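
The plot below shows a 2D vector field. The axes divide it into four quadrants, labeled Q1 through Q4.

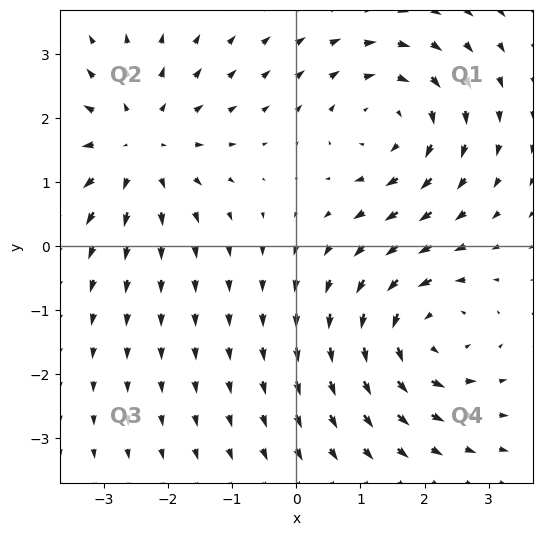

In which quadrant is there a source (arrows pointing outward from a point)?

The source sits at approximately (-2.5, 1.6), which lies in quadrant Q2. The divergence there is about +3, positive as expected for a source.

Q2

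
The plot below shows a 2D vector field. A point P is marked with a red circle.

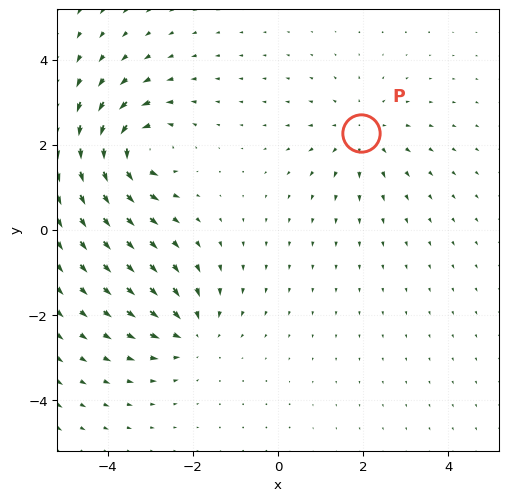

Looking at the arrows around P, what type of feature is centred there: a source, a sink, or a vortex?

At P (2.0, 2.3) the arrows spread outward. Divergence about +3, curl ≈0 — positive divergence with near-zero curl is a source.

source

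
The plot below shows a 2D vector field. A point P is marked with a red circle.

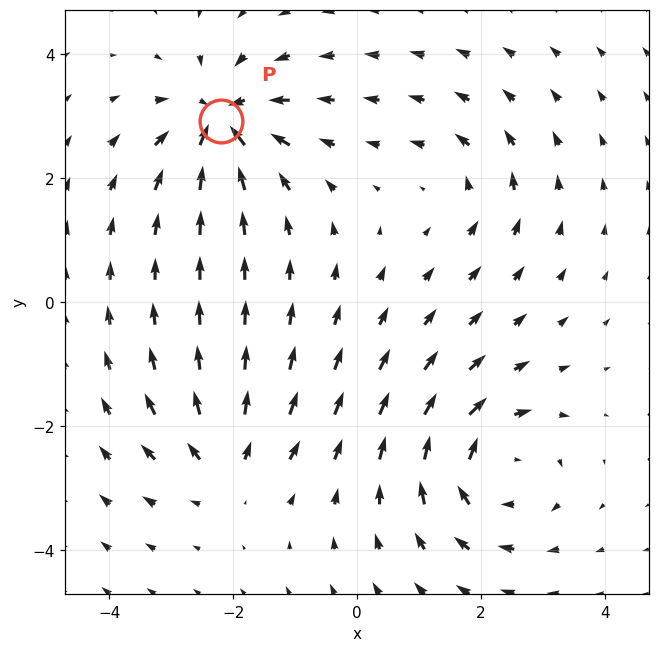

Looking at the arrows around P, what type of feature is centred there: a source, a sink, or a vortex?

sink

At P (-2.2, 2.9) the arrows converge inward. Divergence about -6, curl ≈0 — negative divergence with near-zero curl is a sink.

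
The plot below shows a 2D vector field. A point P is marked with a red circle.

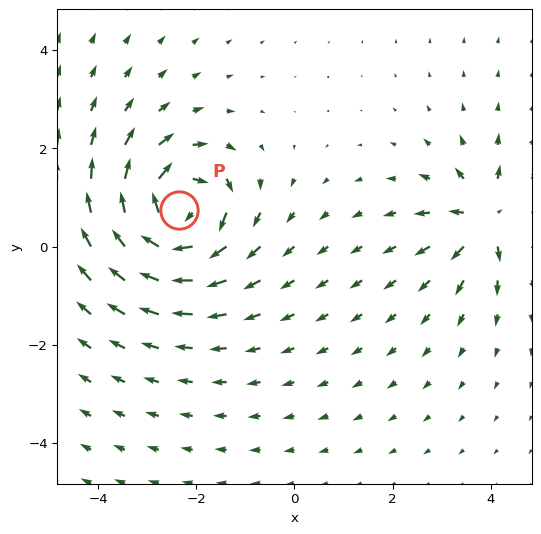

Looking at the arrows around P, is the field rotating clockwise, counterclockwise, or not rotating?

Near P at (-2.4, 0.7) the arrows circulate clockwise. The curl (z-component) there is about -6; negative curl means clockwise rotation.

clockwise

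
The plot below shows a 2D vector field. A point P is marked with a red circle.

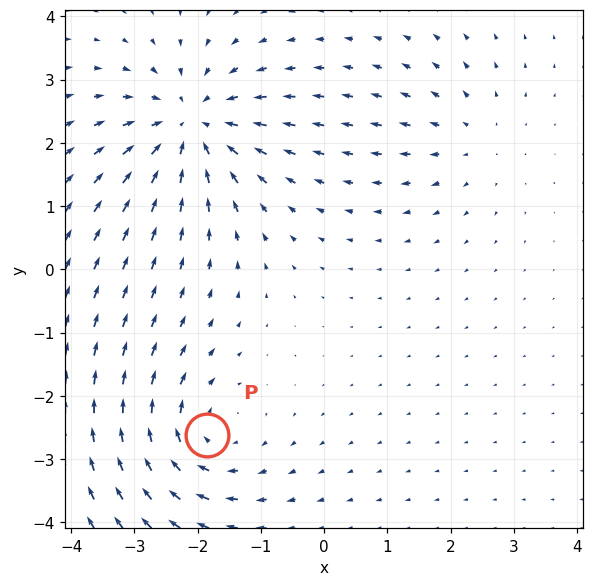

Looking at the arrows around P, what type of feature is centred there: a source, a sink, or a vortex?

vortex

At P (-1.9, -2.6) the arrows circulate clockwise. Divergence ≈0, curl about -4 — near-zero divergence with nonzero curl is a vortex.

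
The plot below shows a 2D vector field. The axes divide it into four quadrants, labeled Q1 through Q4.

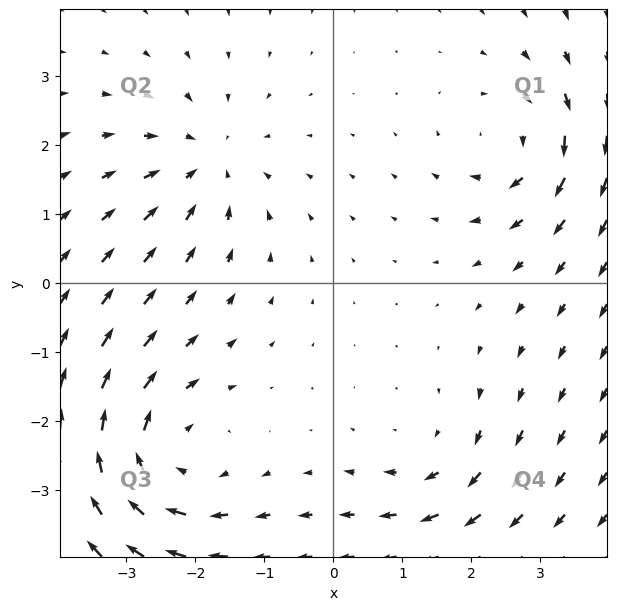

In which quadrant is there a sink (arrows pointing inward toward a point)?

Q2

The sink sits at approximately (-1.8, 1.8), which lies in quadrant Q2. The divergence there is about -3, negative as expected for a sink.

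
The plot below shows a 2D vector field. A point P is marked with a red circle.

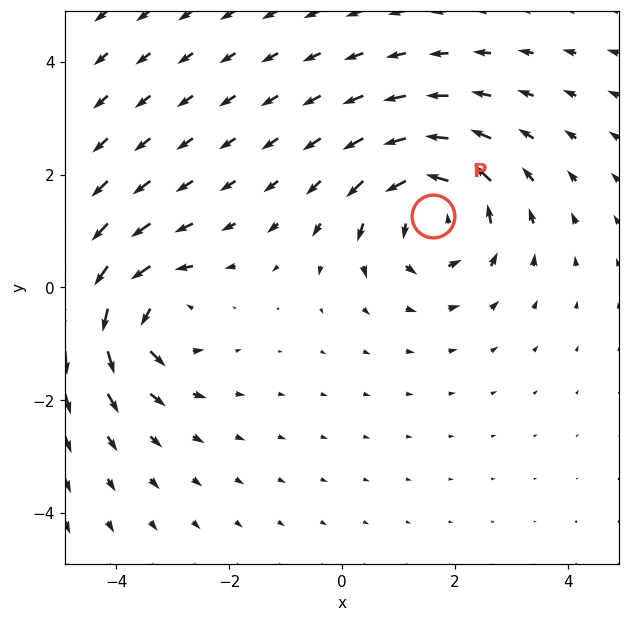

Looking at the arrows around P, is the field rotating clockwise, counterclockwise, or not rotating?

counterclockwise

Near P at (1.6, 1.3) the arrows circulate counterclockwise. The curl (z-component) there is about +5; positive curl means counterclockwise rotation.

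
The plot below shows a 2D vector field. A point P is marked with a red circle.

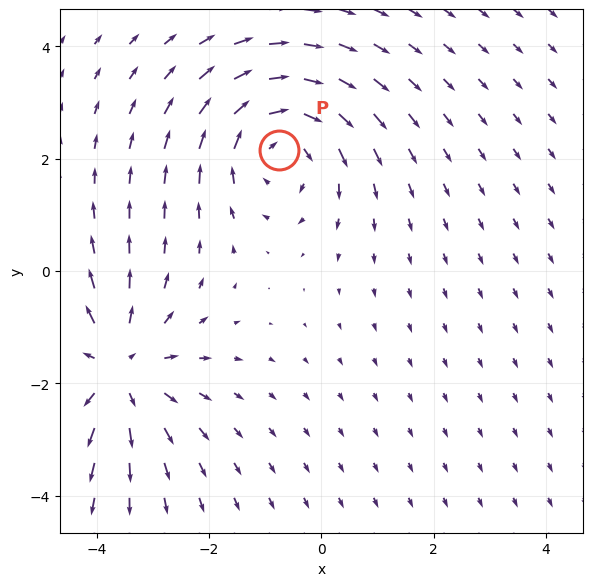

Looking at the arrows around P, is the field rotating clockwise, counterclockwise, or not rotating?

Near P at (-0.8, 2.2) the arrows circulate clockwise. The curl (z-component) there is about -2; negative curl means clockwise rotation.

clockwise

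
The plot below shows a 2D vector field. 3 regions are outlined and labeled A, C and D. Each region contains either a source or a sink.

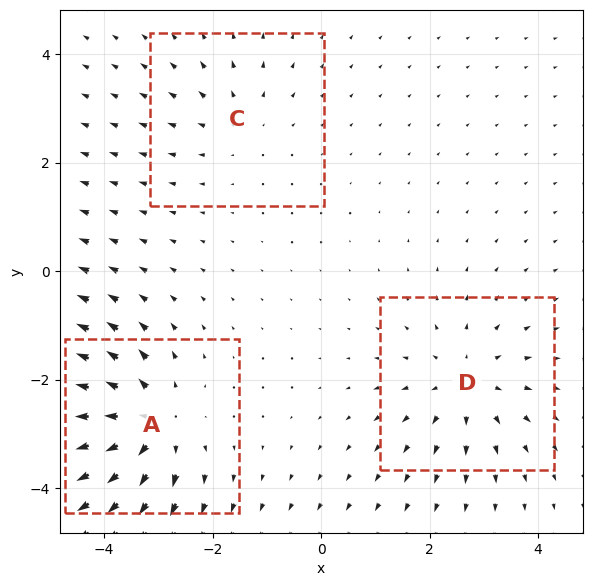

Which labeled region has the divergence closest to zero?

Divergence at each region's feature centre — A: about +4, C: about +2, D: about +3. Region C is closest to zero.

C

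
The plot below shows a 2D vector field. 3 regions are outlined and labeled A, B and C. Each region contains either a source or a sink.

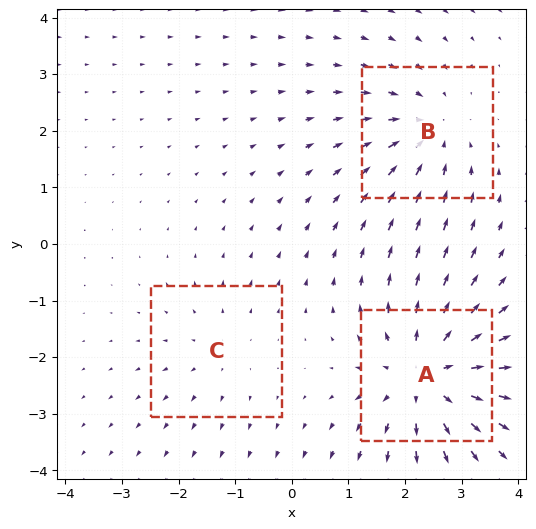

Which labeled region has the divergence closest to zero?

Divergence at each region's feature centre — A: about +4, B: about -3, C: about +2. Region C is closest to zero.

C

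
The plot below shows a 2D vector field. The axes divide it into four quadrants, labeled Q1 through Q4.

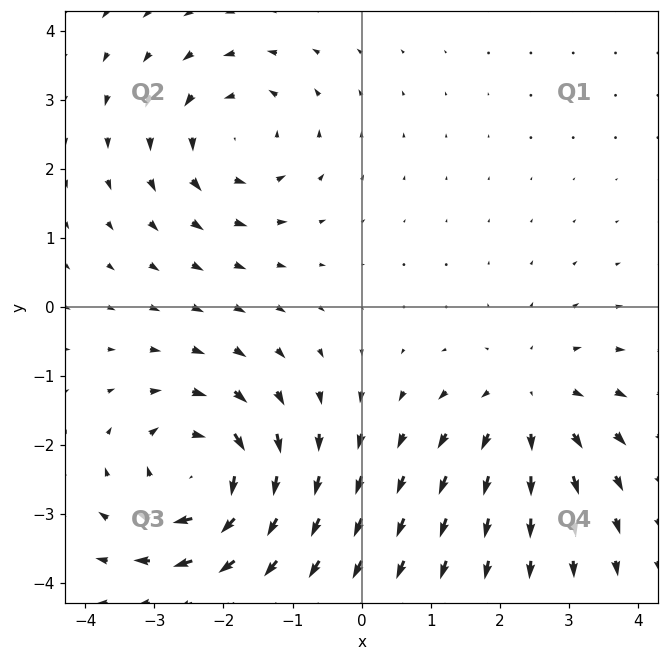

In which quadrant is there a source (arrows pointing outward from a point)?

Q4

The source sits at approximately (2.4, -1.4), which lies in quadrant Q4. The divergence there is about +3, positive as expected for a source.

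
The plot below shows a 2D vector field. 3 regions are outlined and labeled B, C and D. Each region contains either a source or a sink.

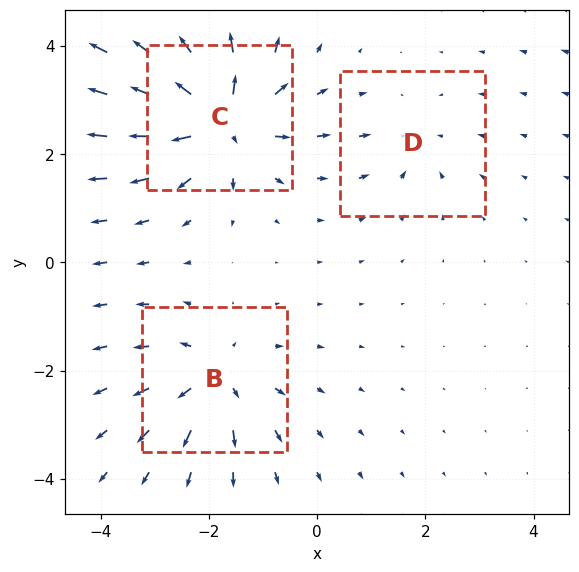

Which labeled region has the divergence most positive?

C

Divergence at each region's feature centre — B: about +4, C: about +6, D: about -2. Region C is most positive.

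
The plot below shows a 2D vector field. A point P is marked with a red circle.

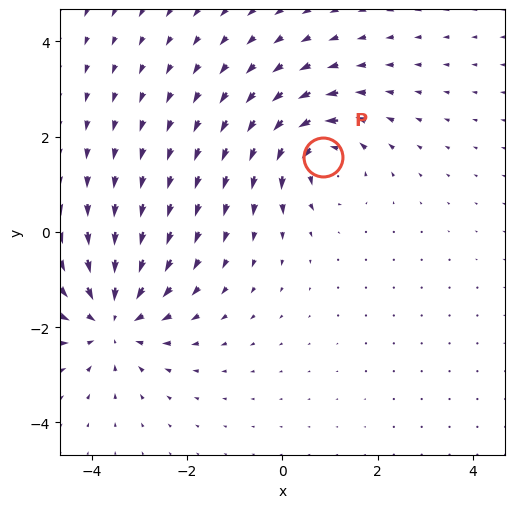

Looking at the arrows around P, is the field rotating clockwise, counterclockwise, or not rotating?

counterclockwise

Near P at (0.9, 1.6) the arrows circulate counterclockwise. The curl (z-component) there is about +5; positive curl means counterclockwise rotation.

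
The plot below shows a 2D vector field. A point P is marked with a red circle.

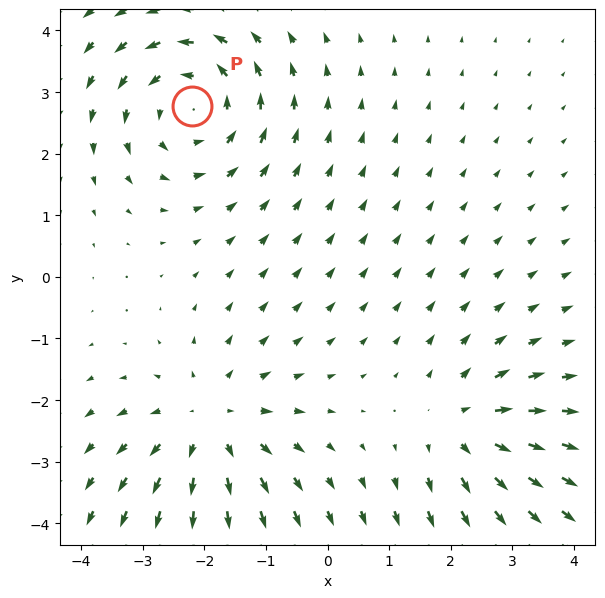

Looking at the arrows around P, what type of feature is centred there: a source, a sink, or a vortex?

vortex

At P (-2.2, 2.8) the arrows circulate counterclockwise. Divergence ≈0, curl about +4 — near-zero divergence with nonzero curl is a vortex.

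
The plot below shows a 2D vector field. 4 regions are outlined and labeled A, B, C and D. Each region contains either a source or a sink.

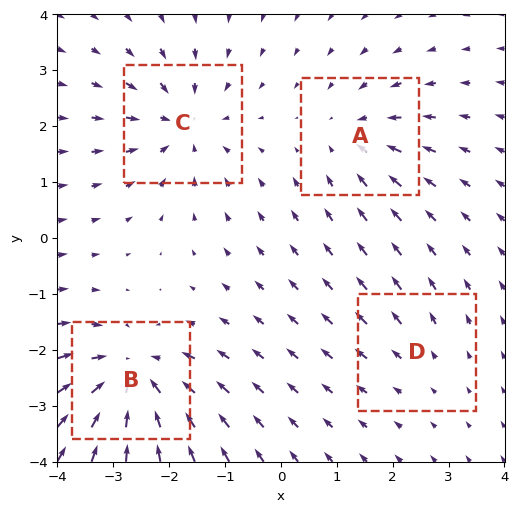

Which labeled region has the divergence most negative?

Divergence at each region's feature centre — A: about -4, B: about -7, C: about -5, D: about +2. Region B is most negative.

B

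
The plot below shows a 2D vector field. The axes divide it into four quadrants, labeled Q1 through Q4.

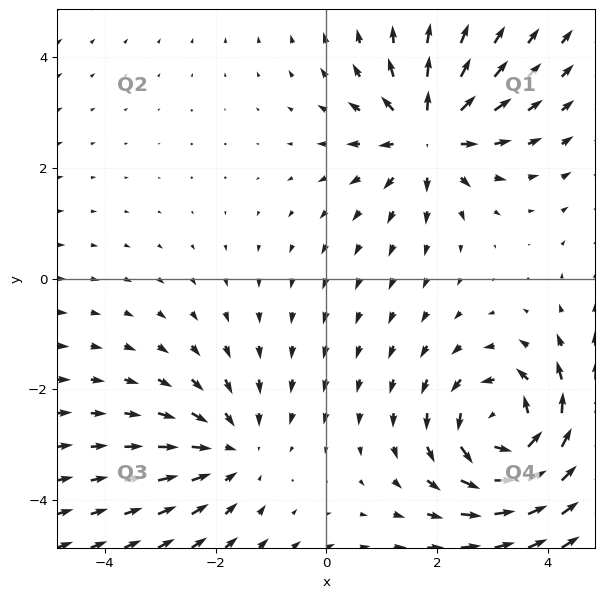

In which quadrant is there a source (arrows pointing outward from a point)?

The source sits at approximately (1.8, 2.6), which lies in quadrant Q1. The divergence there is about +4, positive as expected for a source.

Q1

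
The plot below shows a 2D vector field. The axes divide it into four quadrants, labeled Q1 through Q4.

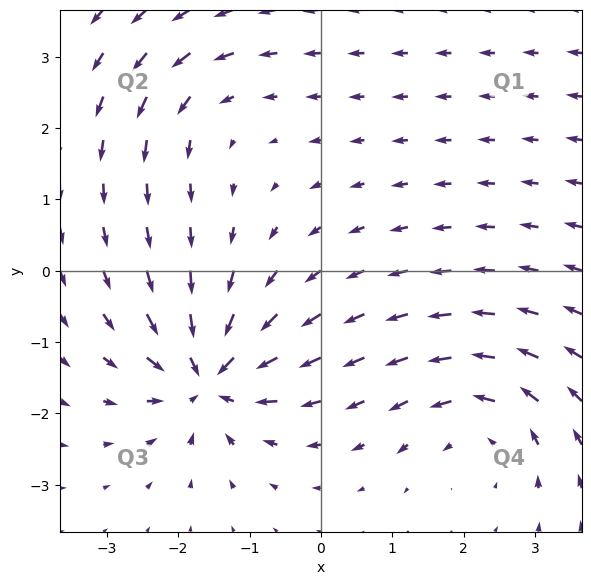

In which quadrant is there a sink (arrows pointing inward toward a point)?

Q3

The sink sits at approximately (-1.6, -1.5), which lies in quadrant Q3. The divergence there is about -7, negative as expected for a sink.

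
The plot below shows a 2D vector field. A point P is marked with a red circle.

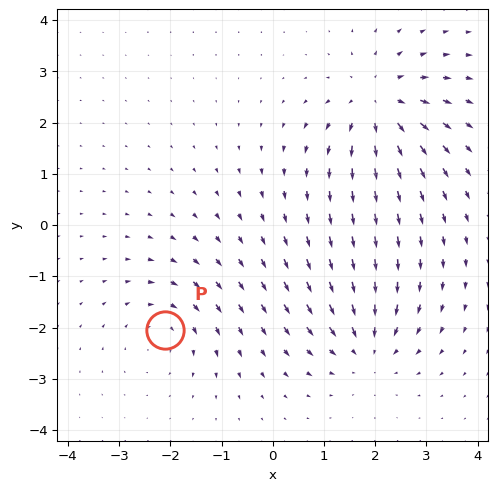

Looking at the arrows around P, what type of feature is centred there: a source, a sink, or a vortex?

vortex

At P (-2.1, -2.0) the arrows circulate clockwise. Divergence ≈0, curl about -3 — near-zero divergence with nonzero curl is a vortex.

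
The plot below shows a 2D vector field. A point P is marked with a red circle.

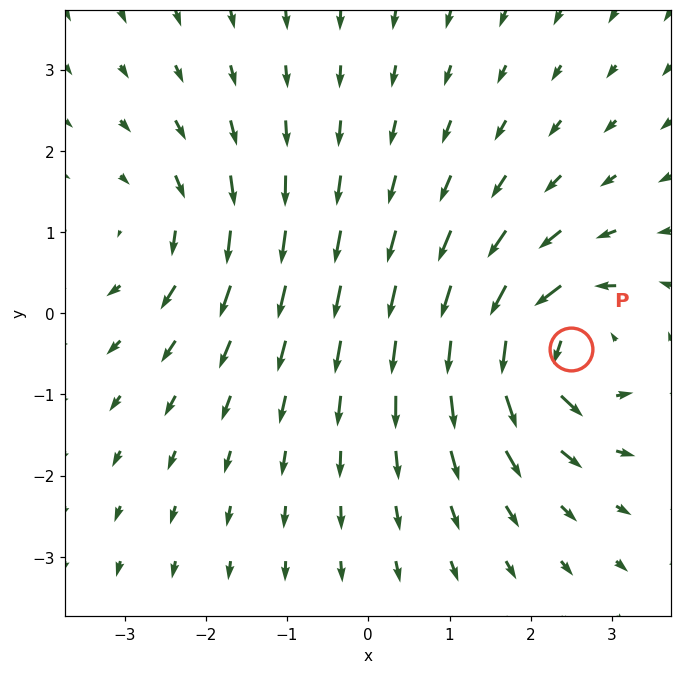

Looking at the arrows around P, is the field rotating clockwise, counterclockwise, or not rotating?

counterclockwise

Near P at (2.5, -0.4) the arrows circulate counterclockwise. The curl (z-component) there is about +7; positive curl means counterclockwise rotation.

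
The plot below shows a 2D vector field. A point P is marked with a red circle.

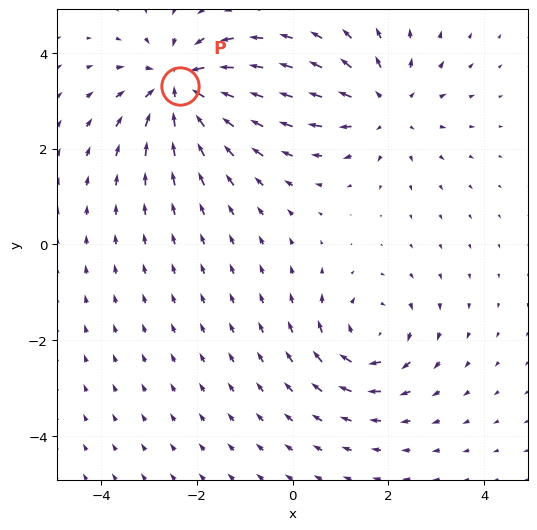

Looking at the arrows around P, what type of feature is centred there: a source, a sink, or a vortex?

At P (-2.3, 3.3) the arrows converge inward. Divergence about -6, curl ≈0 — negative divergence with near-zero curl is a sink.

sink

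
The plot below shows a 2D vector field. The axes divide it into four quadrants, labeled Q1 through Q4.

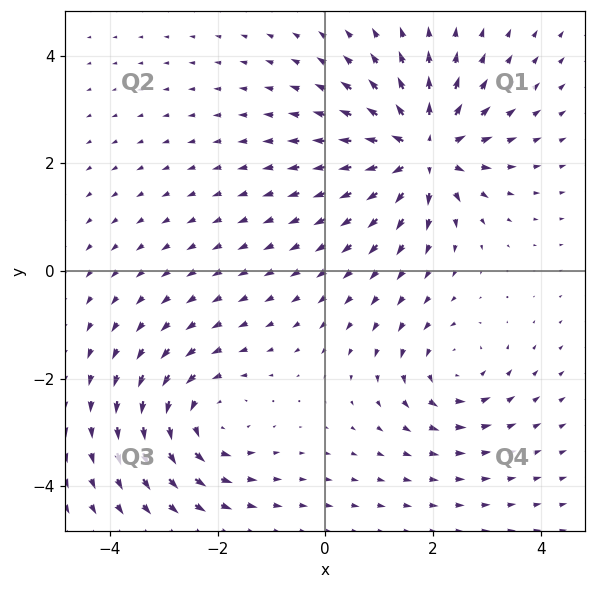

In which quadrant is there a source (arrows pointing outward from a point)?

The source sits at approximately (1.8, 2.2), which lies in quadrant Q1. The divergence there is about +6, positive as expected for a source.

Q1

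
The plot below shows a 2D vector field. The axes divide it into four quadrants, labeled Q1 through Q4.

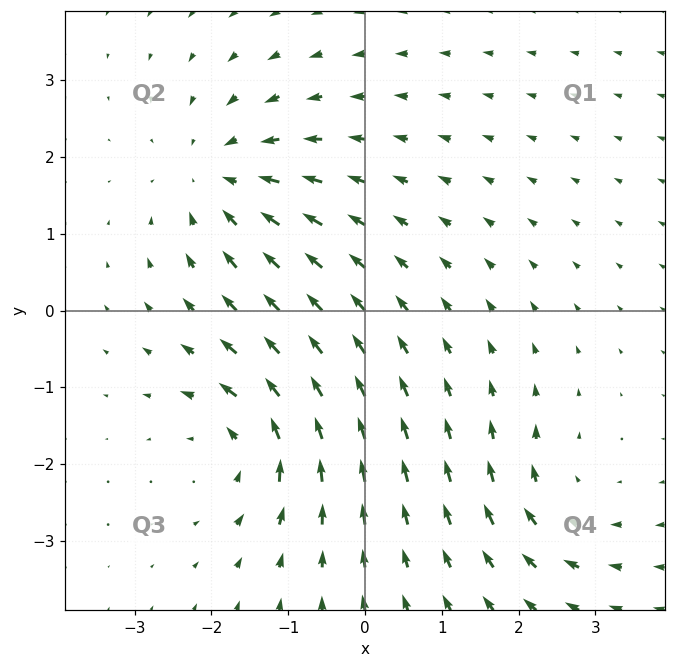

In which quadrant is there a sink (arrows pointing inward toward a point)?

Q2

The sink sits at approximately (-1.9, 1.7), which lies in quadrant Q2. The divergence there is about -4, negative as expected for a sink.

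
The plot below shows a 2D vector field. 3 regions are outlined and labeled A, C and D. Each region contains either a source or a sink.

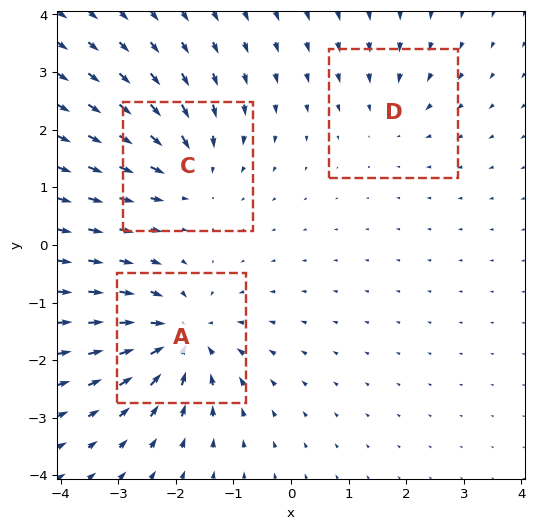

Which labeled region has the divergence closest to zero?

Divergence at each region's feature centre — A: about -5, C: about -4, D: about -2. Region D is closest to zero.

D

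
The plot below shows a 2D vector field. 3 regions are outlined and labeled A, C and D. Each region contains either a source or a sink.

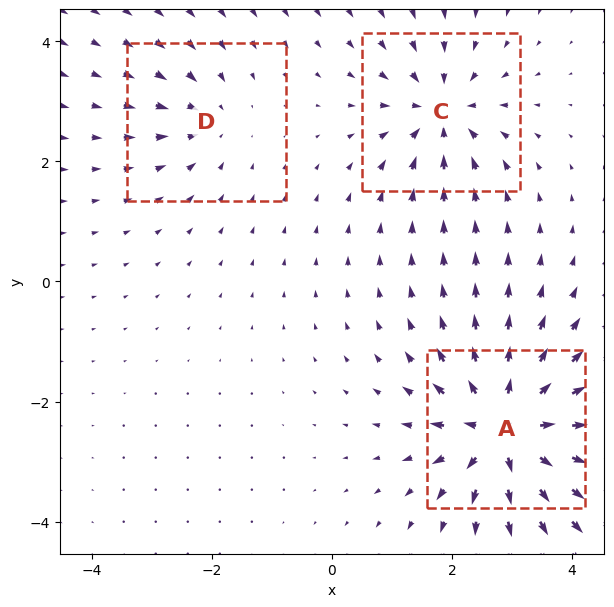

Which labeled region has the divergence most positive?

A

Divergence at each region's feature centre — A: about +6, C: about -4, D: about -2. Region A is most positive.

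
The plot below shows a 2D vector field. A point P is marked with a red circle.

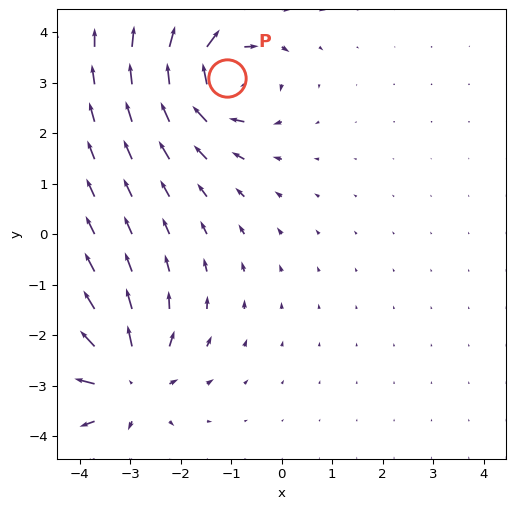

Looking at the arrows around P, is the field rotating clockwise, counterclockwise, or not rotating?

clockwise

Near P at (-1.1, 3.1) the arrows circulate clockwise. The curl (z-component) there is about -7; negative curl means clockwise rotation.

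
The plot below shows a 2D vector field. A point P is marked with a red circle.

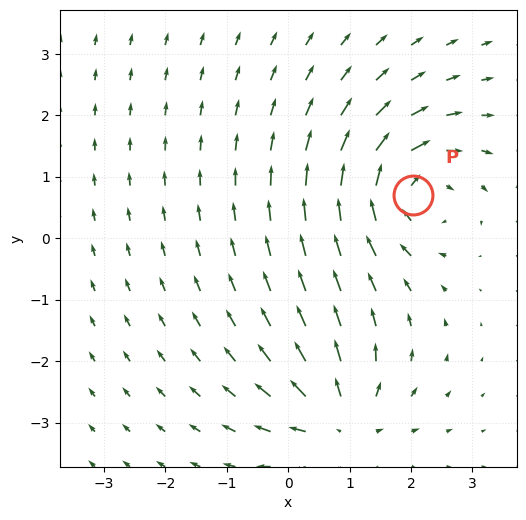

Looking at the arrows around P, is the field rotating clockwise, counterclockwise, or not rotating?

Near P at (2.0, 0.7) the arrows circulate clockwise. The curl (z-component) there is about -6; negative curl means clockwise rotation.

clockwise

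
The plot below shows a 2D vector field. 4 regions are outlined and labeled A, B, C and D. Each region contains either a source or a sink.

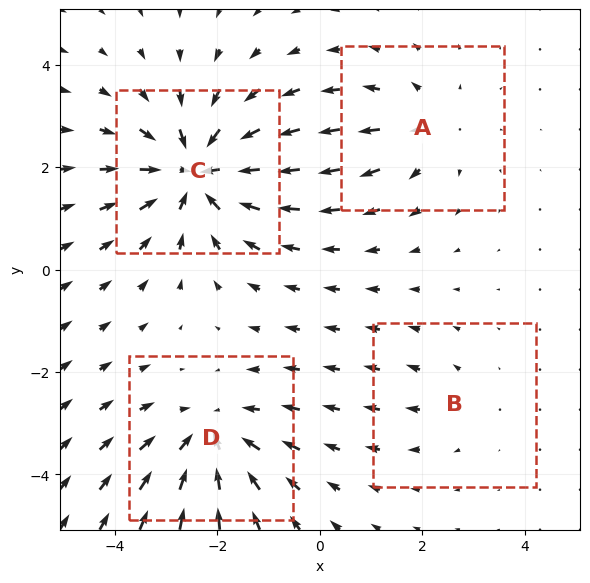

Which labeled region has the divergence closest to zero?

B

Divergence at each region's feature centre — A: about +3, B: about +2, C: about -6, D: about -4. Region B is closest to zero.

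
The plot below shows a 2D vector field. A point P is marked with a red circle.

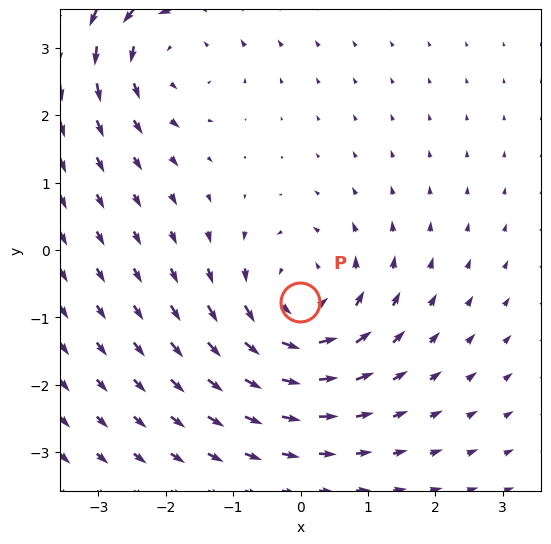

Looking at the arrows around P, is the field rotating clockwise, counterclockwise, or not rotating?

Near P at (-0.0, -0.8) the arrows circulate counterclockwise. The curl (z-component) there is about +5; positive curl means counterclockwise rotation.

counterclockwise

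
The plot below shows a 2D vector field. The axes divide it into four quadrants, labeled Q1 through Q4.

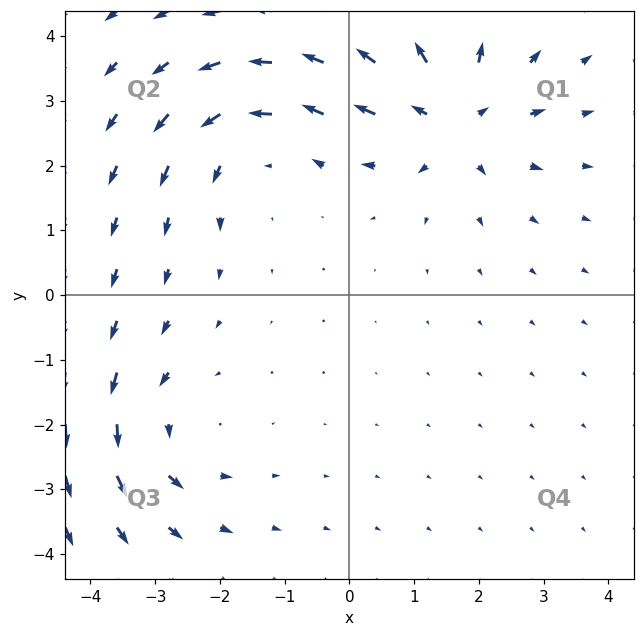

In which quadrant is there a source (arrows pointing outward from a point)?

Q1

The source sits at approximately (1.6, 2.7), which lies in quadrant Q1. The divergence there is about +5, positive as expected for a source.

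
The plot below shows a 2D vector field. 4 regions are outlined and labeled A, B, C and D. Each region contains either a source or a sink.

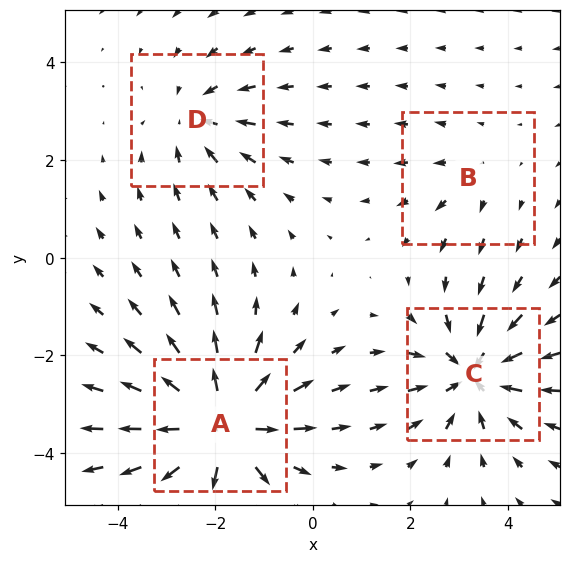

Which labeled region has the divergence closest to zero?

B

Divergence at each region's feature centre — A: about +7, B: about +2, C: about -5, D: about -3. Region B is closest to zero.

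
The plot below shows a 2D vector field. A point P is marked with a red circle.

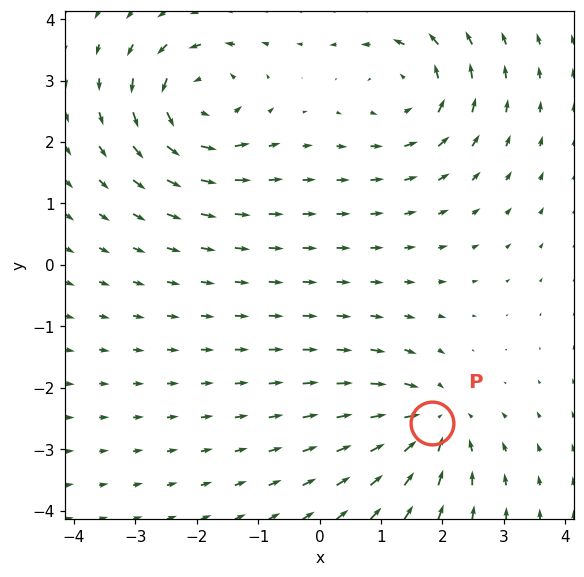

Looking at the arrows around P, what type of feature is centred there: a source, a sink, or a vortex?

At P (1.8, -2.6) the arrows converge inward. Divergence about -4, curl ≈0 — negative divergence with near-zero curl is a sink.

sink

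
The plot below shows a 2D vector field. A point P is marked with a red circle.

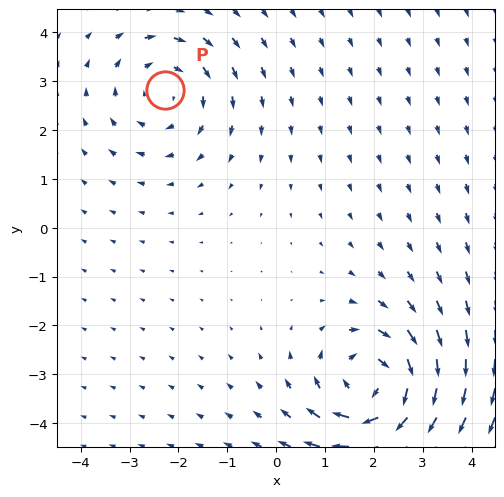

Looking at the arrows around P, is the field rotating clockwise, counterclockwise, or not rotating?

clockwise

Near P at (-2.3, 2.8) the arrows circulate clockwise. The curl (z-component) there is about -2; negative curl means clockwise rotation.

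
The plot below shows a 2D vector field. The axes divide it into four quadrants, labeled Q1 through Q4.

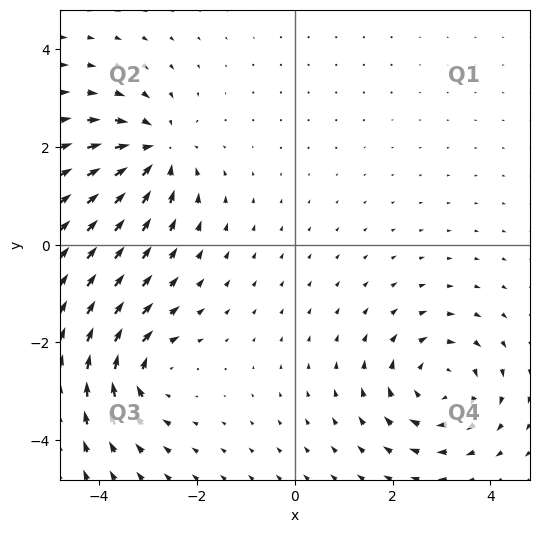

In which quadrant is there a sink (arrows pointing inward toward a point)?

Q2

The sink sits at approximately (-2.8, 1.9), which lies in quadrant Q2. The divergence there is about -5, negative as expected for a sink.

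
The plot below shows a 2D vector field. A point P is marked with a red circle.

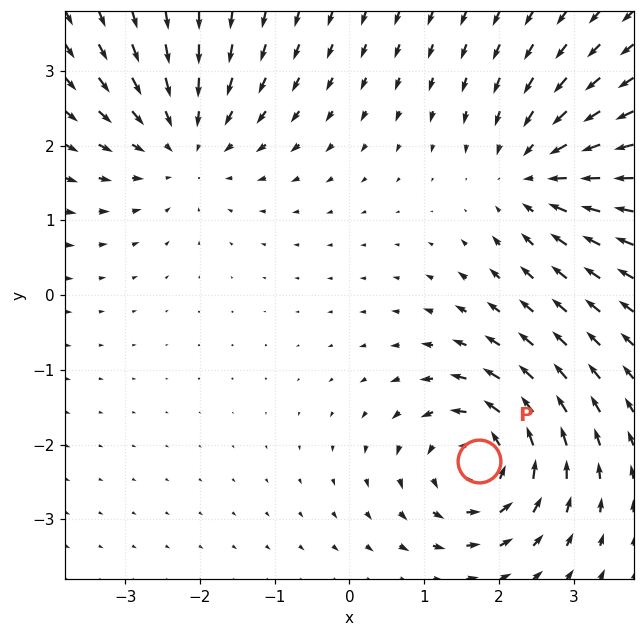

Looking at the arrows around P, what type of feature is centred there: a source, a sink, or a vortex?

At P (1.7, -2.2) the arrows circulate counterclockwise. Divergence ≈0, curl about +4 — near-zero divergence with nonzero curl is a vortex.

vortex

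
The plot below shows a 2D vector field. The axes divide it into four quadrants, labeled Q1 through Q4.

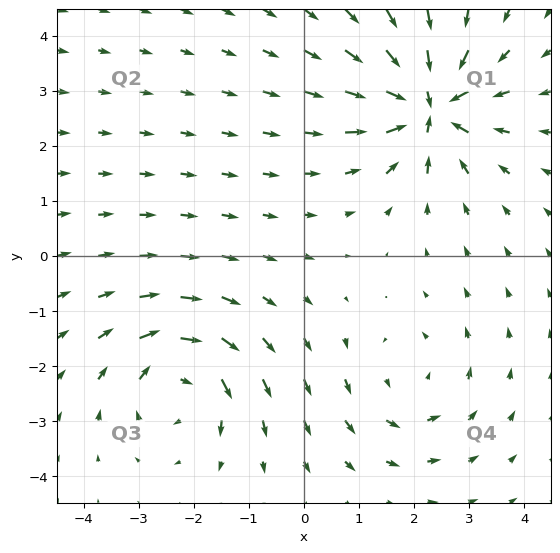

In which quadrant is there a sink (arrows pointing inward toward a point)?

The sink sits at approximately (2.3, 2.7), which lies in quadrant Q1. The divergence there is about -6, negative as expected for a sink.

Q1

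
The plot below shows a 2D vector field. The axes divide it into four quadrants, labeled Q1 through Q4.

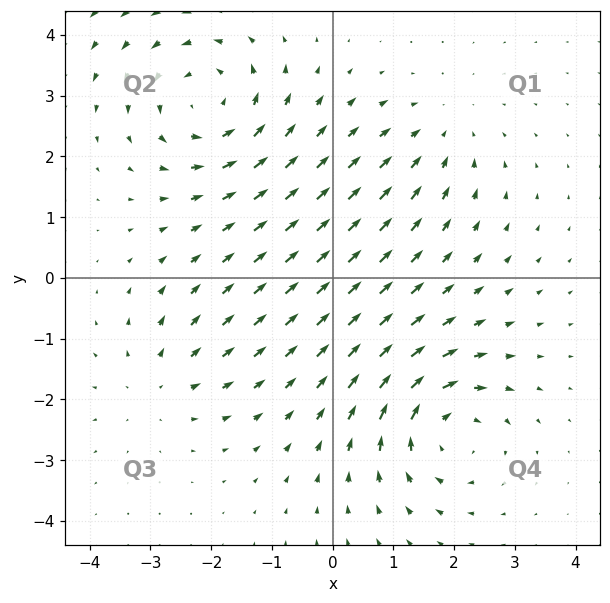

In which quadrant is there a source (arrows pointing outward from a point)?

The source sits at approximately (-2.9, -1.7), which lies in quadrant Q3. The divergence there is about +2, positive as expected for a source.

Q3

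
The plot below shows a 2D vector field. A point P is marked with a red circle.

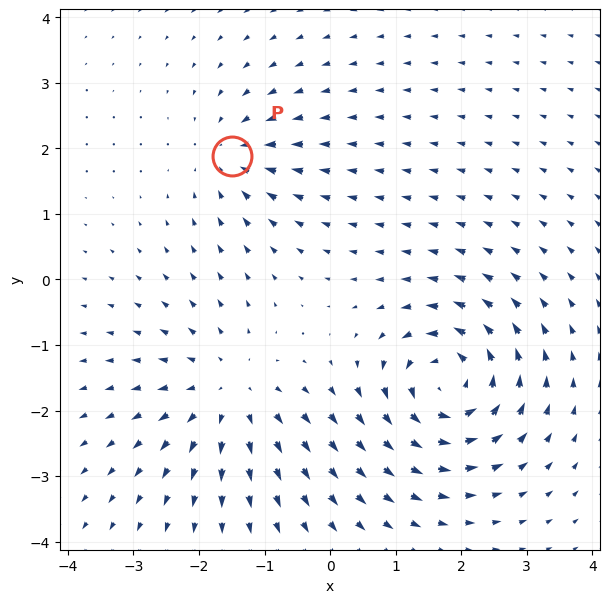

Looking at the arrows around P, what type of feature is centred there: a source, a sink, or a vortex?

At P (-1.5, 1.9) the arrows converge inward. Divergence about -4, curl ≈0 — negative divergence with near-zero curl is a sink.

sink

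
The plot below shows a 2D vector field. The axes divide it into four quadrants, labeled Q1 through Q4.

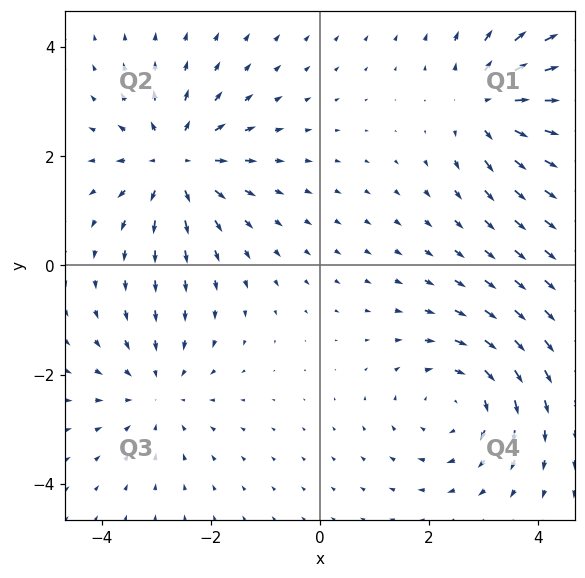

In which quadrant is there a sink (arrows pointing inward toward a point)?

The sink sits at approximately (-3.0, -2.3), which lies in quadrant Q3. The divergence there is about -3, negative as expected for a sink.

Q3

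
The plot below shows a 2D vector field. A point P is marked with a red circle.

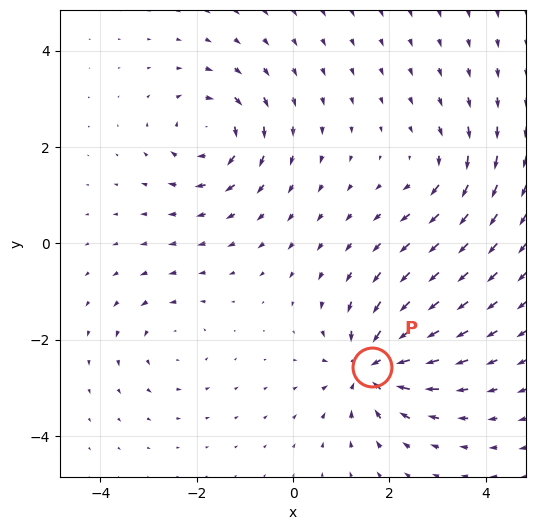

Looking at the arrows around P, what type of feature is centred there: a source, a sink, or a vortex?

sink

At P (1.6, -2.6) the arrows converge inward. Divergence about -6, curl ≈0 — negative divergence with near-zero curl is a sink.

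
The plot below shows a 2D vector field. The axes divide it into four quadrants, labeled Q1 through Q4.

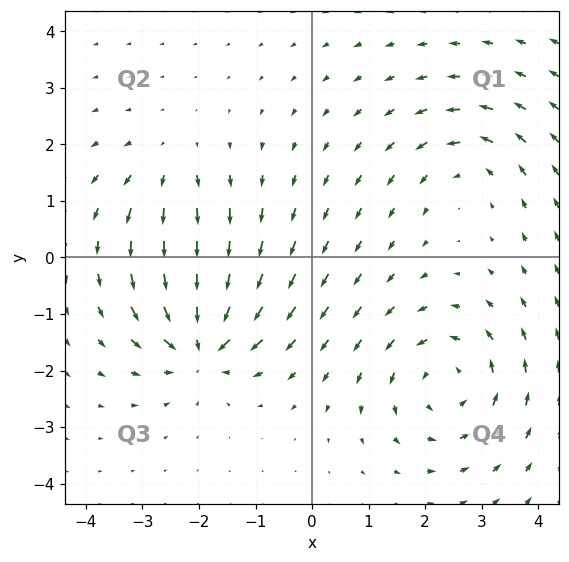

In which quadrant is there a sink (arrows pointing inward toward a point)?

The sink sits at approximately (-2.0, -1.5), which lies in quadrant Q3. The divergence there is about -6, negative as expected for a sink.

Q3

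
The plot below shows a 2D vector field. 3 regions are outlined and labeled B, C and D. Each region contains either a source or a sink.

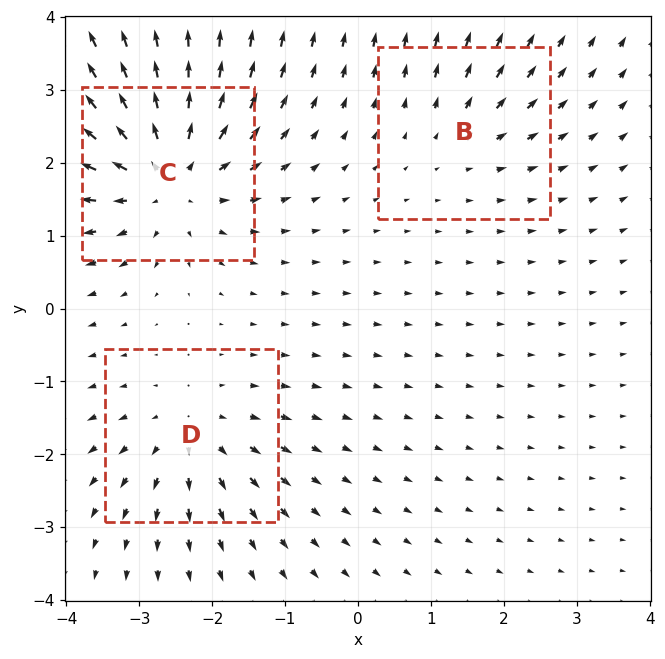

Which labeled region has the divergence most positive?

Divergence at each region's feature centre — B: about +2, C: about +6, D: about +3. Region C is most positive.

C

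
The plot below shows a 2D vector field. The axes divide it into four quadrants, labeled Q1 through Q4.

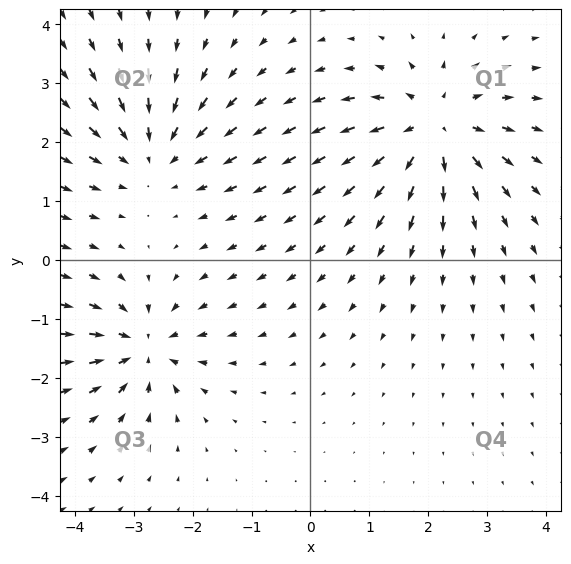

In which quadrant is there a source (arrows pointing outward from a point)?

Q1

The source sits at approximately (2.1, 2.2), which lies in quadrant Q1. The divergence there is about +5, positive as expected for a source.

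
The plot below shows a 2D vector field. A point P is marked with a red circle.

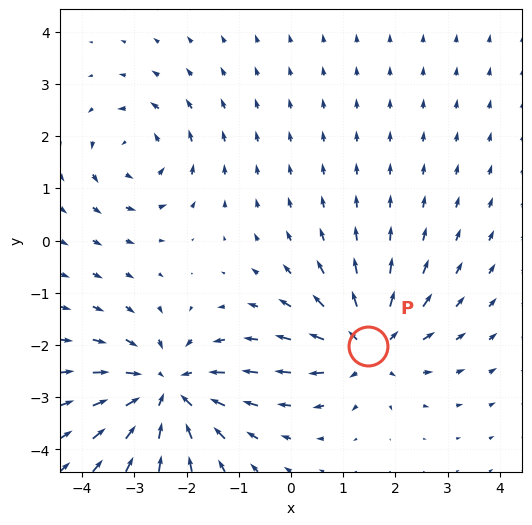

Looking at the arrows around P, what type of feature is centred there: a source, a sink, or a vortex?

At P (1.5, -2.0) the arrows spread outward. Divergence about +5, curl ≈0 — positive divergence with near-zero curl is a source.

source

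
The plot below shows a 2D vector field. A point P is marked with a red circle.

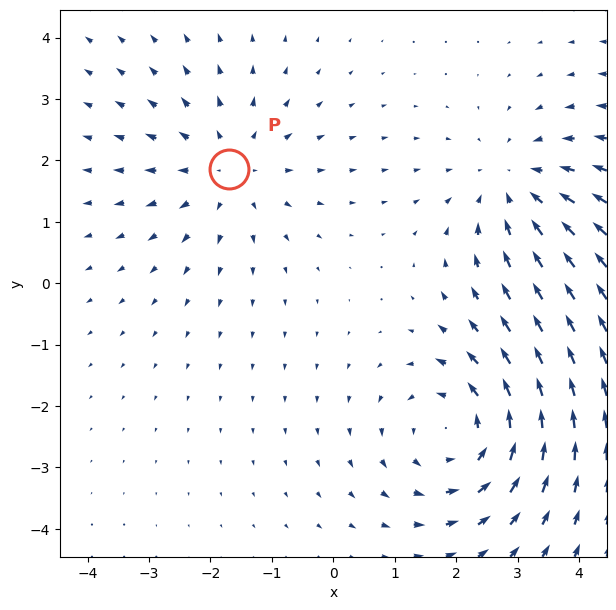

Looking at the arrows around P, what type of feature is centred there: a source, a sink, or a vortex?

source

At P (-1.7, 1.9) the arrows spread outward. Divergence about +2, curl ≈0 — positive divergence with near-zero curl is a source.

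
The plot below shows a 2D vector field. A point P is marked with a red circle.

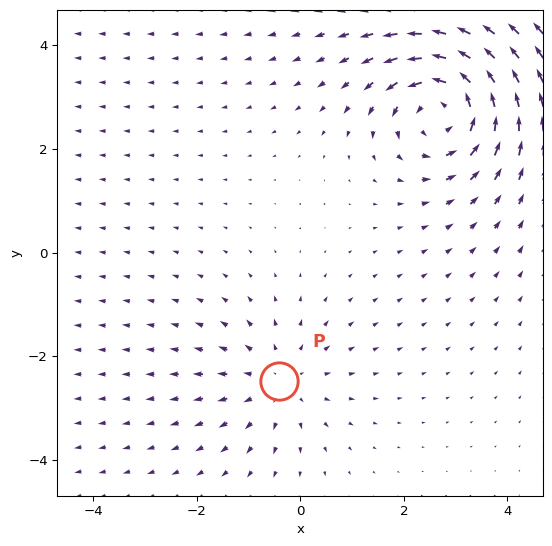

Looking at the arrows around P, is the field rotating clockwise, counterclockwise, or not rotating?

Near P at (-0.4, -2.5) the arrows show no circulation. The curl there is ≈0.

not rotating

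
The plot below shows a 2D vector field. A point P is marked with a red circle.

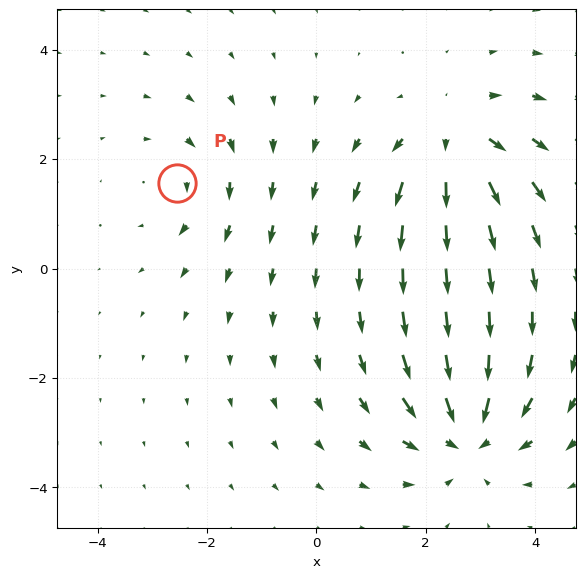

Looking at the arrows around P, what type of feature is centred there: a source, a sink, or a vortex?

At P (-2.5, 1.6) the arrows circulate clockwise. Divergence ≈0, curl about -3 — near-zero divergence with nonzero curl is a vortex.

vortex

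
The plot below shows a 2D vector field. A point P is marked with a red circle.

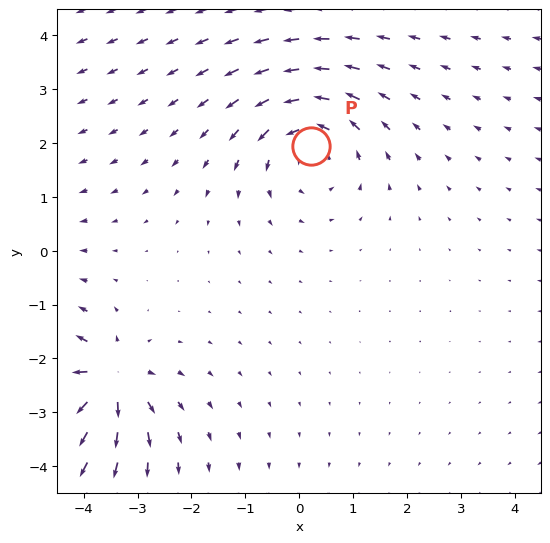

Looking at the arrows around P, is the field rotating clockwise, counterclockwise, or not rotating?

Near P at (0.2, 1.9) the arrows circulate counterclockwise. The curl (z-component) there is about +3; positive curl means counterclockwise rotation.

counterclockwise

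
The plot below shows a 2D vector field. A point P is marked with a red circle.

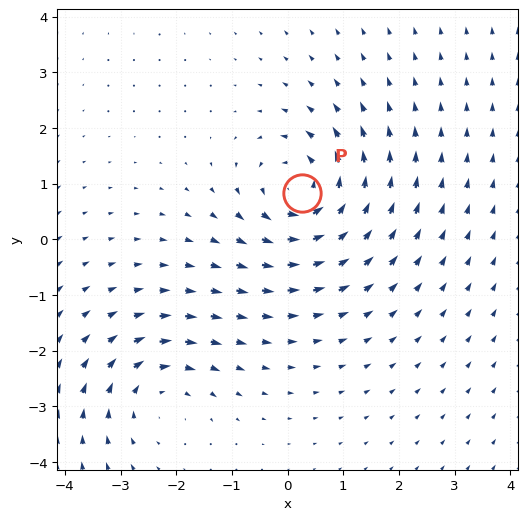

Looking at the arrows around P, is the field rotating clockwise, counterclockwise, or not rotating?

Near P at (0.3, 0.8) the arrows circulate counterclockwise. The curl (z-component) there is about +5; positive curl means counterclockwise rotation.

counterclockwise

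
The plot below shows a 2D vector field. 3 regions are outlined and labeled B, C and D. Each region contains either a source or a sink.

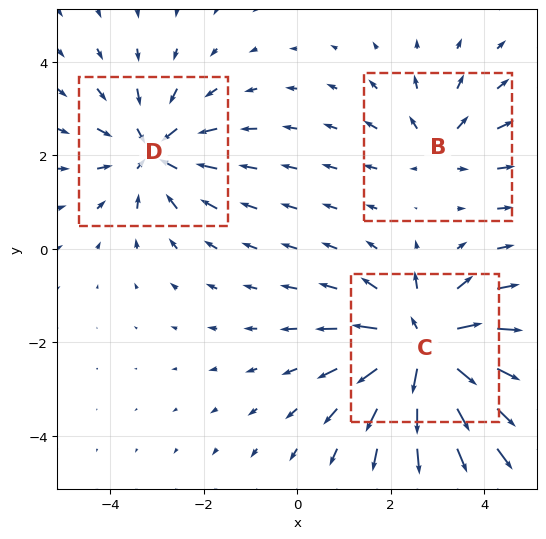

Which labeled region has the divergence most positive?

C

Divergence at each region's feature centre — B: about +2, C: about +5, D: about -3. Region C is most positive.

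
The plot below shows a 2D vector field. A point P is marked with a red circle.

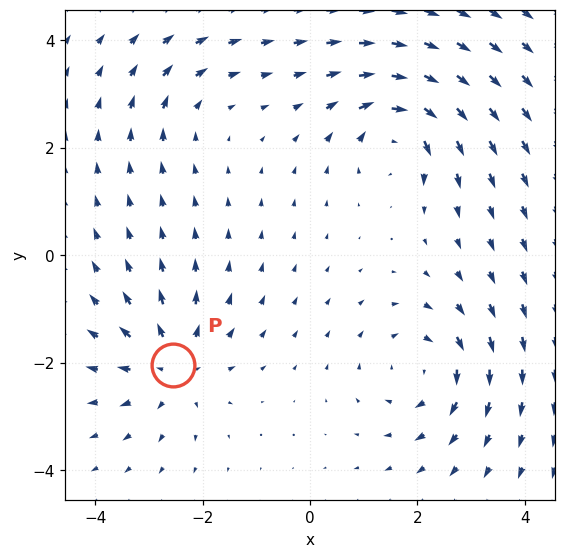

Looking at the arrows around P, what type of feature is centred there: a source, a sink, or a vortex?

source

At P (-2.6, -2.1) the arrows spread outward. Divergence about +5, curl ≈0 — positive divergence with near-zero curl is a source.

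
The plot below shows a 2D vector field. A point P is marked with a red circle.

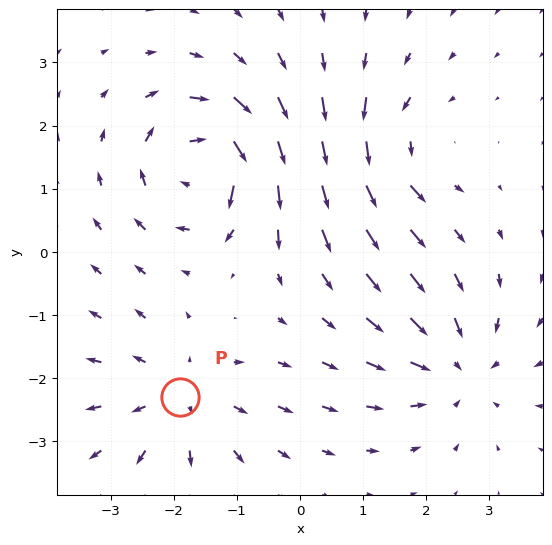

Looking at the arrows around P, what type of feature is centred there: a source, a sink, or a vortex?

source

At P (-1.9, -2.3) the arrows spread outward. Divergence about +3, curl ≈0 — positive divergence with near-zero curl is a source.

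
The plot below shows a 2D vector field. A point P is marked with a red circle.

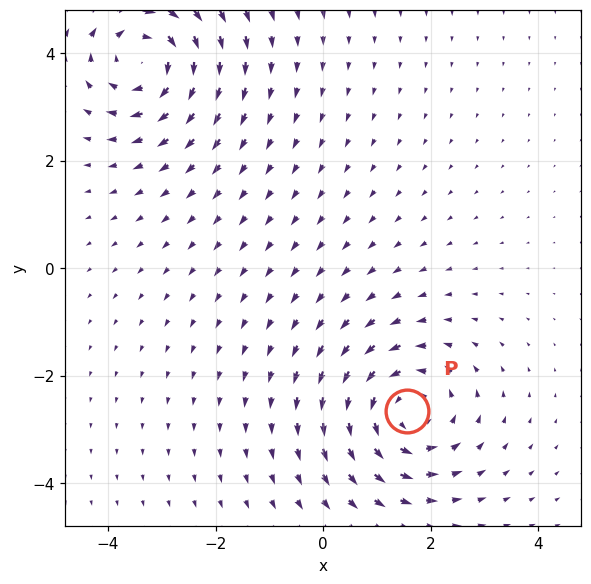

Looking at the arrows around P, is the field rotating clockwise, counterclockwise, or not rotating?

Near P at (1.6, -2.7) the arrows circulate counterclockwise. The curl (z-component) there is about +4; positive curl means counterclockwise rotation.

counterclockwise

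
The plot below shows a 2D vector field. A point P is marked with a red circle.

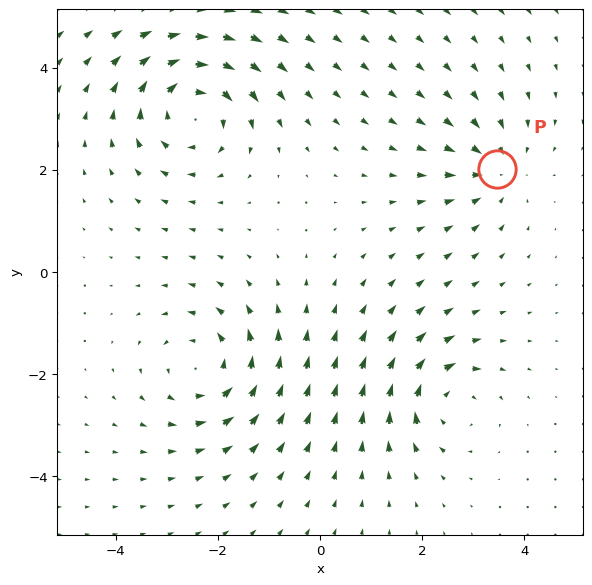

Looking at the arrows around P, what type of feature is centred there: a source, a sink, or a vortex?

At P (3.5, 2.0) the arrows converge inward. Divergence about -3, curl ≈0 — negative divergence with near-zero curl is a sink.

sink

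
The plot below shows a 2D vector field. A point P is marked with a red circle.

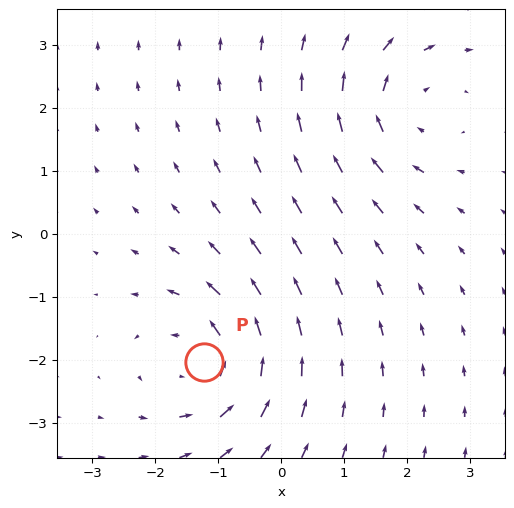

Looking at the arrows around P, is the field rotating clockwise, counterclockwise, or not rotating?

counterclockwise

Near P at (-1.2, -2.0) the arrows circulate counterclockwise. The curl (z-component) there is about +5; positive curl means counterclockwise rotation.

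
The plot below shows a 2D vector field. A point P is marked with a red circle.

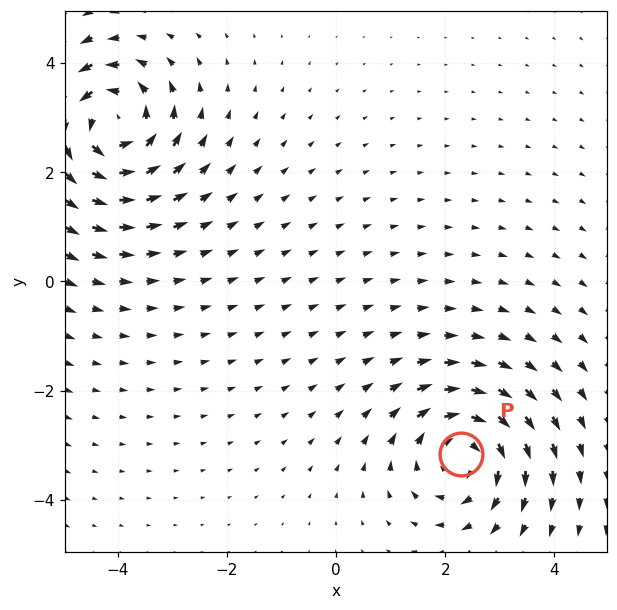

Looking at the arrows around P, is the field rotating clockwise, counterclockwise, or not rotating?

clockwise

Near P at (2.3, -3.2) the arrows circulate clockwise. The curl (z-component) there is about -4; negative curl means clockwise rotation.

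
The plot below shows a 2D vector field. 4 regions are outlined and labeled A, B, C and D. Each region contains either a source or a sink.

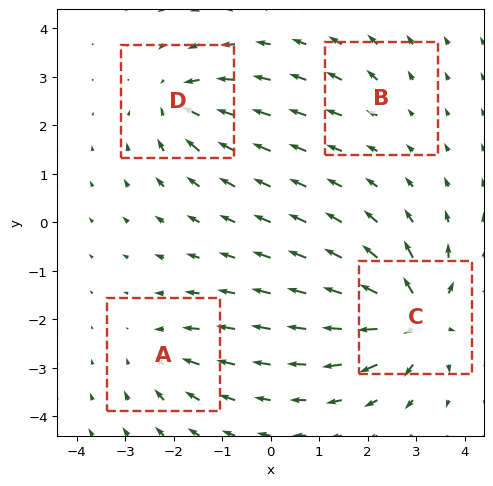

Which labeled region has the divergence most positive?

Divergence at each region's feature centre — A: about -4, B: about +2, C: about +8, D: about -5. Region C is most positive.

C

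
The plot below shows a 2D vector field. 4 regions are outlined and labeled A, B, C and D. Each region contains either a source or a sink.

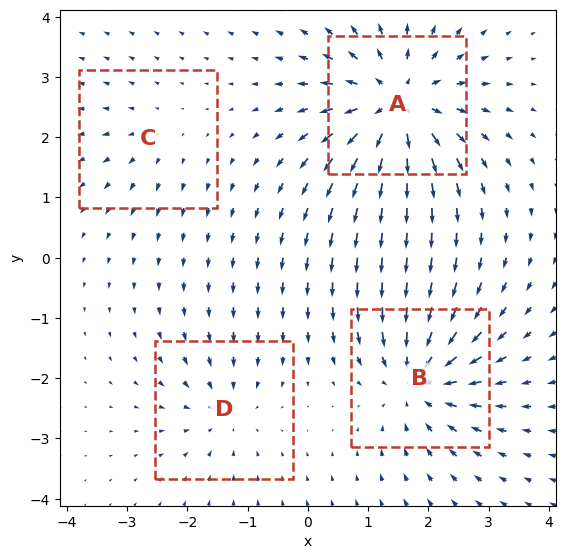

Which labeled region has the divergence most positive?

A

Divergence at each region's feature centre — A: about +8, B: about -6, C: about +2, D: about -4. Region A is most positive.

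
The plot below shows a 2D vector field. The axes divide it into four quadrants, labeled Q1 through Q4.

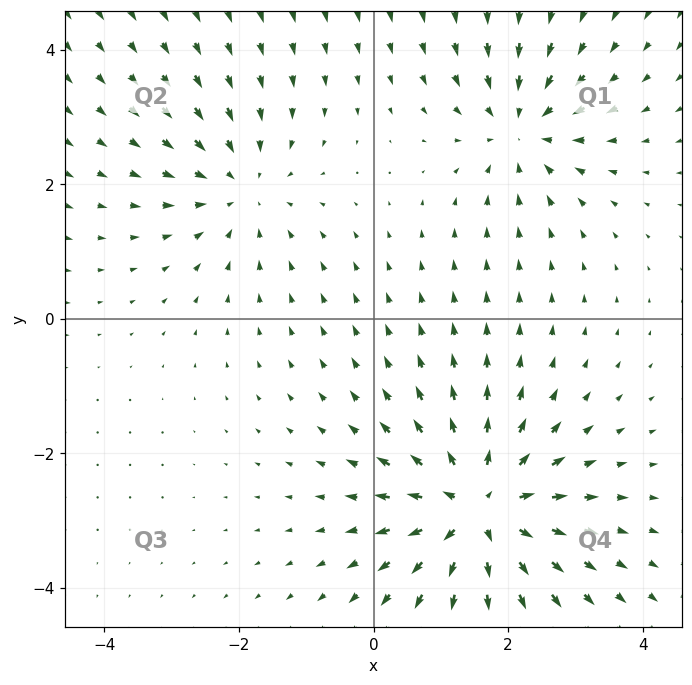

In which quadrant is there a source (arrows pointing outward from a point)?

The source sits at approximately (1.6, -2.8), which lies in quadrant Q4. The divergence there is about +6, positive as expected for a source.

Q4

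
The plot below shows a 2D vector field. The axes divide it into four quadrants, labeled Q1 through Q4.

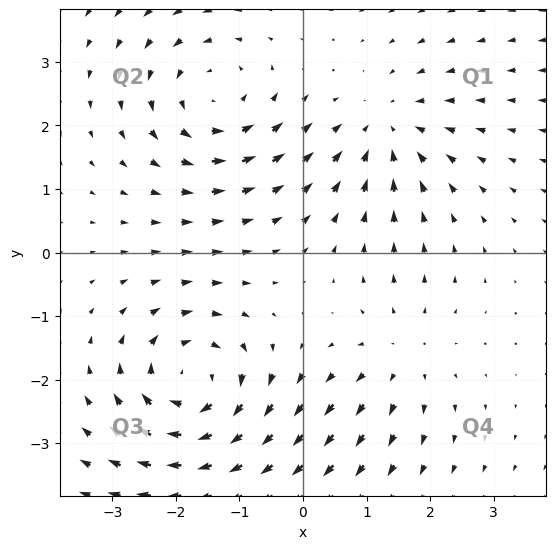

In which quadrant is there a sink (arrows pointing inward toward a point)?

The sink sits at approximately (1.3, 1.9), which lies in quadrant Q1. The divergence there is about -3, negative as expected for a sink.

Q1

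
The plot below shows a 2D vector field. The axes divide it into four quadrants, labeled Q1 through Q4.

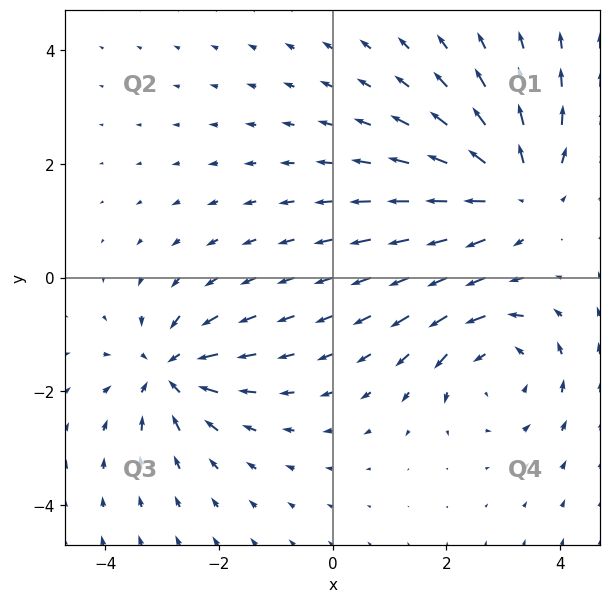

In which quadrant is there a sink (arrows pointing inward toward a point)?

The sink sits at approximately (-2.9, -1.6), which lies in quadrant Q3. The divergence there is about -5, negative as expected for a sink.

Q3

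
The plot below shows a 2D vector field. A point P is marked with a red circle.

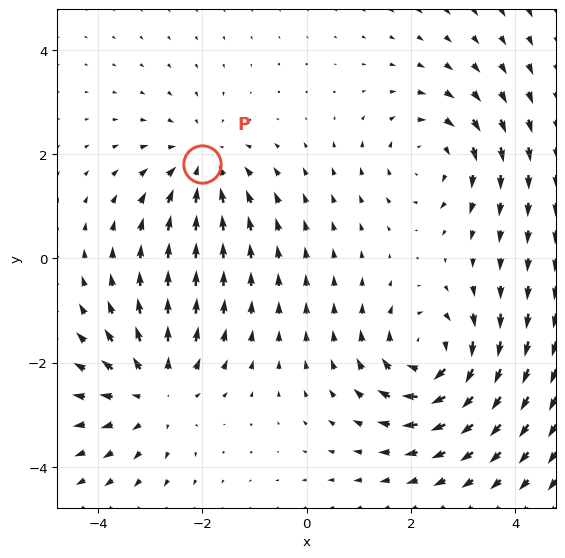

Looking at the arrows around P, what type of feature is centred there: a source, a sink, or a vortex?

At P (-2.0, 1.8) the arrows converge inward. Divergence about -4, curl ≈0 — negative divergence with near-zero curl is a sink.

sink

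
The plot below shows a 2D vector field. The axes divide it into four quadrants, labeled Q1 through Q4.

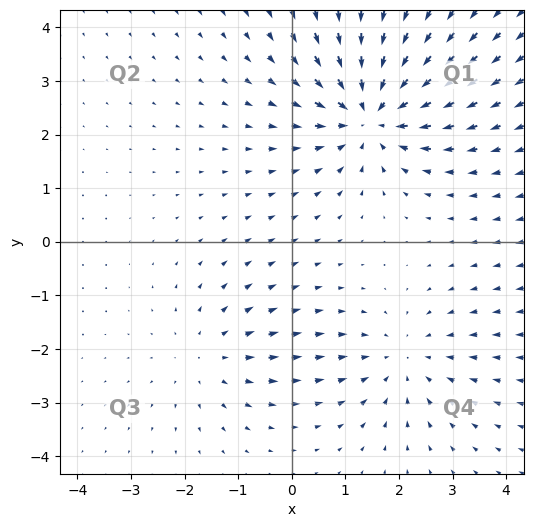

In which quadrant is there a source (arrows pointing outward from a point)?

Q3

The source sits at approximately (-1.6, -2.1), which lies in quadrant Q3. The divergence there is about +2, positive as expected for a source.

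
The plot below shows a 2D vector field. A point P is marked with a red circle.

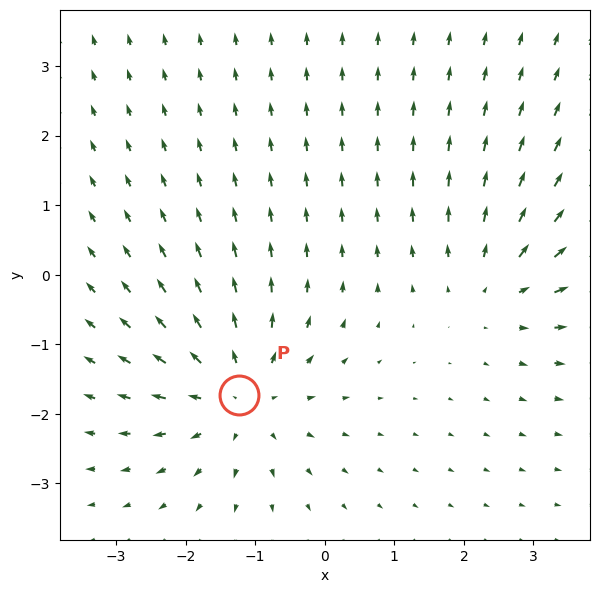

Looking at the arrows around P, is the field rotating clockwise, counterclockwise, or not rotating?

Near P at (-1.2, -1.7) the arrows show no circulation. The curl there is ≈0.

not rotating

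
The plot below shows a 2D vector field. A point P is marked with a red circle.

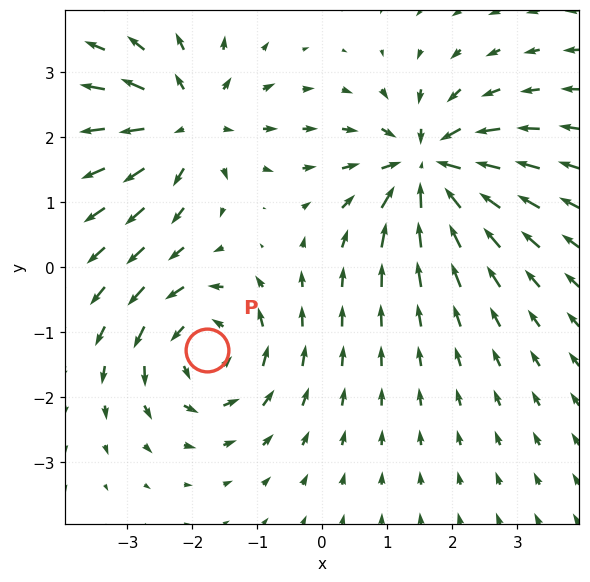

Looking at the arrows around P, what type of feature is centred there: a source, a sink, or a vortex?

At P (-1.8, -1.3) the arrows circulate counterclockwise. Divergence ≈0, curl about +4 — near-zero divergence with nonzero curl is a vortex.

vortex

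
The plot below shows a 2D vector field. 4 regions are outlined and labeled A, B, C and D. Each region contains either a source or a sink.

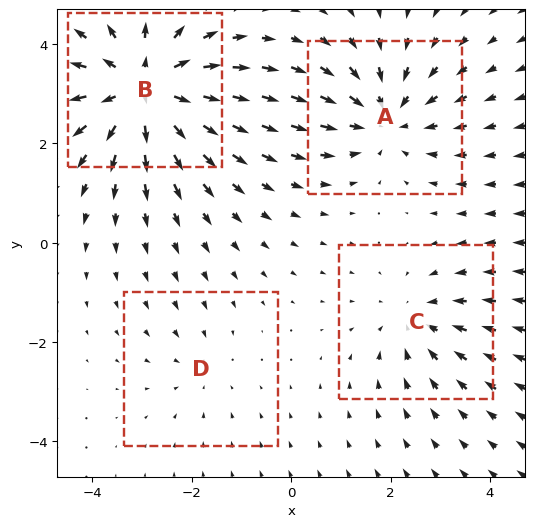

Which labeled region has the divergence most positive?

Divergence at each region's feature centre — A: about -4, B: about +6, C: about -3, D: about -2. Region B is most positive.

B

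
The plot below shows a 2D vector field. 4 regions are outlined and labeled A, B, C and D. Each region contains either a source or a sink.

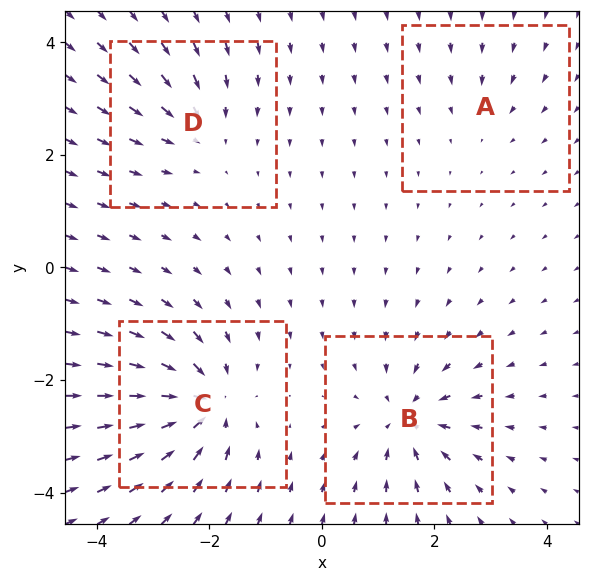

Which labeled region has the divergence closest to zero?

Divergence at each region's feature centre — A: about -2, B: about -7, C: about -8, D: about -4. Region A is closest to zero.

A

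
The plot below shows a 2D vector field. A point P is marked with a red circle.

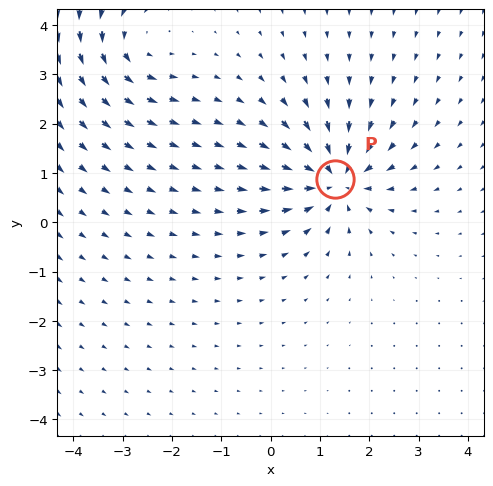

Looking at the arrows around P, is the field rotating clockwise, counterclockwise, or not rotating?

not rotating

Near P at (1.3, 0.9) the arrows show no circulation. The curl there is ≈0.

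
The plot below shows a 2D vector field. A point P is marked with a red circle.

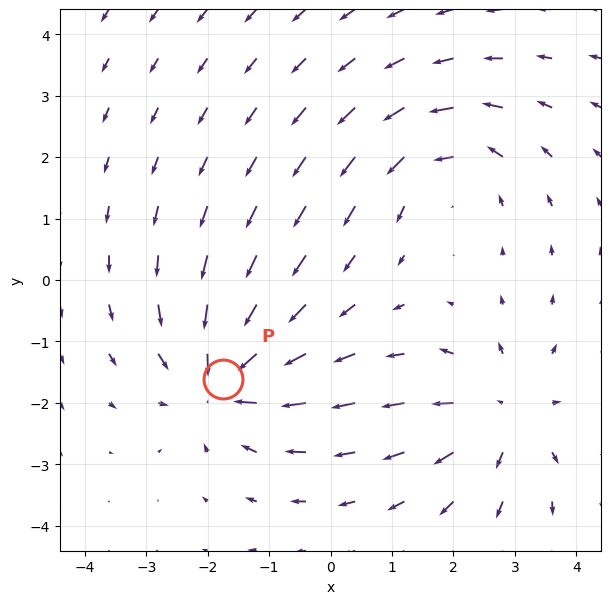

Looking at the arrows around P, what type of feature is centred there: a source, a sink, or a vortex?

At P (-1.7, -1.6) the arrows converge inward. Divergence about -5, curl ≈0 — negative divergence with near-zero curl is a sink.

sink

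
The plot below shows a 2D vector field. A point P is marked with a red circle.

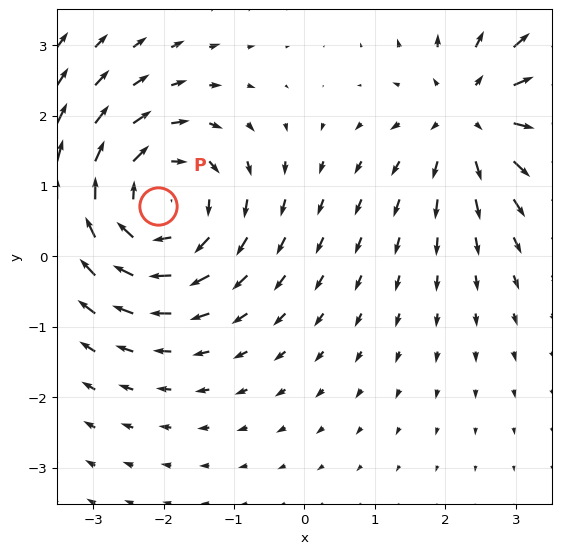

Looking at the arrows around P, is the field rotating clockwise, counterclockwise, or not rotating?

Near P at (-2.1, 0.7) the arrows circulate clockwise. The curl (z-component) there is about -4; negative curl means clockwise rotation.

clockwise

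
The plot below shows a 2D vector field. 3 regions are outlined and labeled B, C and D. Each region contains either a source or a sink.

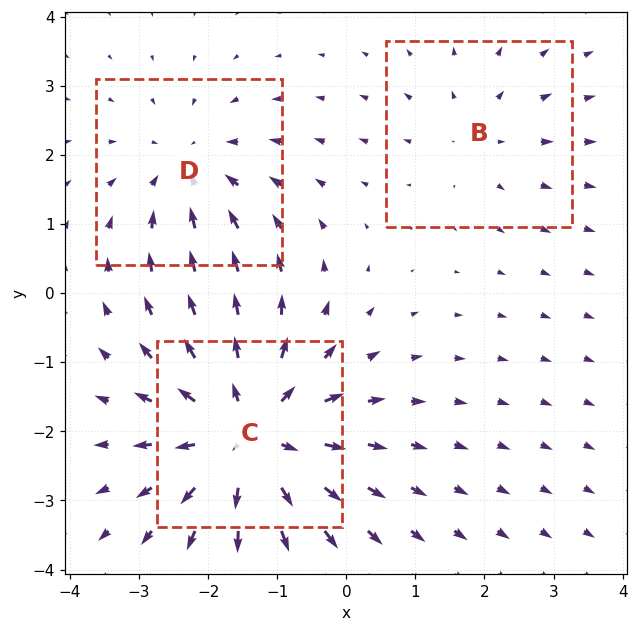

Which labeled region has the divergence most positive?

Divergence at each region's feature centre — B: about +2, C: about +5, D: about -3. Region C is most positive.

C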